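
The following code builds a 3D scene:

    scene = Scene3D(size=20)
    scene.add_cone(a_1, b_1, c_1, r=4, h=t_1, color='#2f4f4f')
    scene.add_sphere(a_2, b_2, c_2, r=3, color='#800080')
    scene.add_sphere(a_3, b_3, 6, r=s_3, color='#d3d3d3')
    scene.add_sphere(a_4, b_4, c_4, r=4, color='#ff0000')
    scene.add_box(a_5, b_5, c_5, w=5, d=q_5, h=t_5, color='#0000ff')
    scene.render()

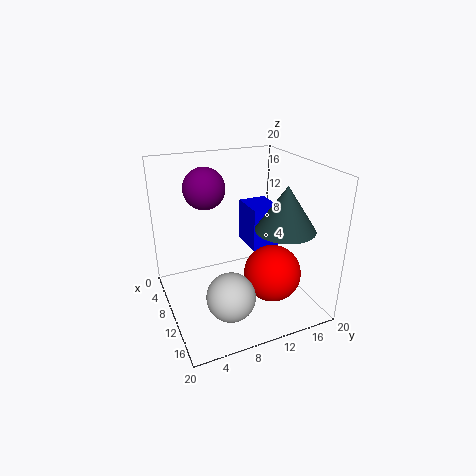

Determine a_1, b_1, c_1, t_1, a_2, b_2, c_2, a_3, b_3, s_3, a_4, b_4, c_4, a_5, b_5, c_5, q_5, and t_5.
a_1 = 14; b_1 = 15; c_1 = 12; t_1 = 6; a_2 = 5; b_2 = 7; c_2 = 16; a_3 = 17; b_3 = 6; s_3 = 3; a_4 = 13; b_4 = 14; c_4 = 5; a_5 = 6; b_5 = 12; c_5 = 8; q_5 = 4; t_5 = 6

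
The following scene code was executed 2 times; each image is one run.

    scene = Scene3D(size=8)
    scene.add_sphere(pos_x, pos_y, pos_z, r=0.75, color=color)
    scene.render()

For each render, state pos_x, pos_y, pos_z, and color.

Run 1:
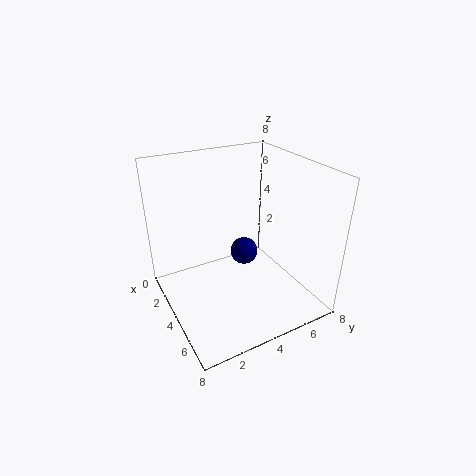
pos_x = 4.25
pos_y = 4.25
pos_z = 3.25
color = 'navy'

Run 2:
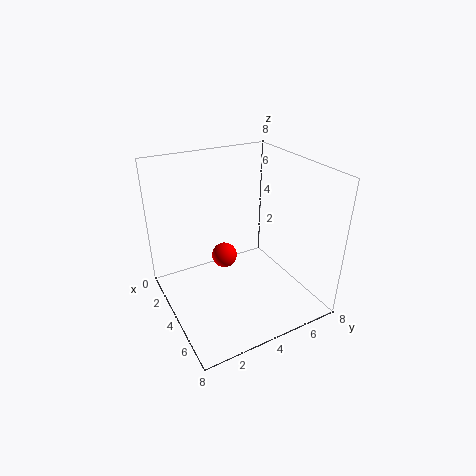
pos_x = 2.75
pos_y = 3.75
pos_z = 2.25
color = 'red'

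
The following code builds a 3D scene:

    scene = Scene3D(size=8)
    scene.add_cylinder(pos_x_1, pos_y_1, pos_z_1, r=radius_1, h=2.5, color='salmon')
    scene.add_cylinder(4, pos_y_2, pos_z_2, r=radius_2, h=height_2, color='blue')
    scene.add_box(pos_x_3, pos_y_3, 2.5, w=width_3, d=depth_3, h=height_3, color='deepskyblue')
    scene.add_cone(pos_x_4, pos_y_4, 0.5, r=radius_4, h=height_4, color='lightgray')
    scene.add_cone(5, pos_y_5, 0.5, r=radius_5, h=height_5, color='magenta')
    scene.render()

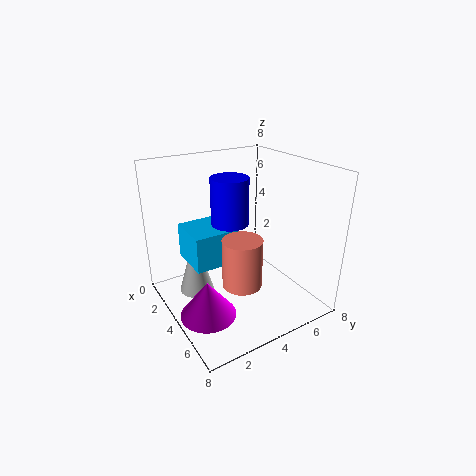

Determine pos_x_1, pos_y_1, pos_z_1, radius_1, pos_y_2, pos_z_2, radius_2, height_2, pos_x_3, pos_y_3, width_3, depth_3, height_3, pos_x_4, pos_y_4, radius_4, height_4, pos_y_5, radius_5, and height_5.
pos_x_1 = 6; pos_y_1 = 3; pos_z_1 = 2.5; radius_1 = 1; pos_y_2 = 3.5; pos_z_2 = 5; radius_2 = 1; height_2 = 2.5; pos_x_3 = 1.5; pos_y_3 = 1.5; width_3 = 2.5; depth_3 = 2.5; height_3 = 2; pos_x_4 = 2.5; pos_y_4 = 2; radius_4 = 1; height_4 = 3.5; pos_y_5 = 1.5; radius_5 = 1.5; height_5 = 2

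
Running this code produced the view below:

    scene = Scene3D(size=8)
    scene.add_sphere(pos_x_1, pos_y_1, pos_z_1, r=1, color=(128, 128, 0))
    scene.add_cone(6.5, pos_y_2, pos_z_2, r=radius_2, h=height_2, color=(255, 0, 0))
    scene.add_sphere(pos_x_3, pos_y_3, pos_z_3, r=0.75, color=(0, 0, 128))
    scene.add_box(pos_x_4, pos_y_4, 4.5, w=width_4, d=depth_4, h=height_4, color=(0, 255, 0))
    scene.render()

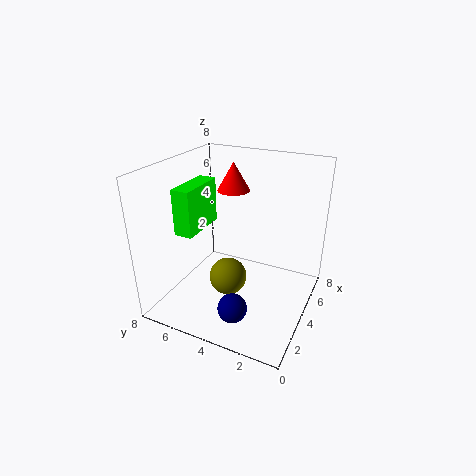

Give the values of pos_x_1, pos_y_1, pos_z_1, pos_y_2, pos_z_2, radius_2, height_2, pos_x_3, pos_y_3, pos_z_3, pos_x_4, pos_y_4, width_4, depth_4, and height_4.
pos_x_1 = 2.75, pos_y_1 = 4, pos_z_1 = 2.25, pos_y_2 = 5.5, pos_z_2 = 5.75, radius_2 = 1, height_2 = 1.75, pos_x_3 = 1.25, pos_y_3 = 3, pos_z_3 = 1.5, pos_x_4 = 2, pos_y_4 = 5.75, width_4 = 2.75, depth_4 = 1, height_4 = 2.5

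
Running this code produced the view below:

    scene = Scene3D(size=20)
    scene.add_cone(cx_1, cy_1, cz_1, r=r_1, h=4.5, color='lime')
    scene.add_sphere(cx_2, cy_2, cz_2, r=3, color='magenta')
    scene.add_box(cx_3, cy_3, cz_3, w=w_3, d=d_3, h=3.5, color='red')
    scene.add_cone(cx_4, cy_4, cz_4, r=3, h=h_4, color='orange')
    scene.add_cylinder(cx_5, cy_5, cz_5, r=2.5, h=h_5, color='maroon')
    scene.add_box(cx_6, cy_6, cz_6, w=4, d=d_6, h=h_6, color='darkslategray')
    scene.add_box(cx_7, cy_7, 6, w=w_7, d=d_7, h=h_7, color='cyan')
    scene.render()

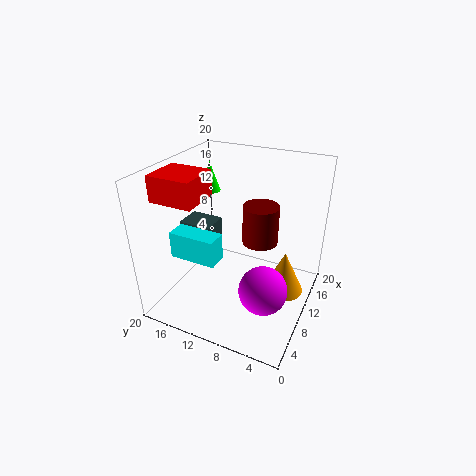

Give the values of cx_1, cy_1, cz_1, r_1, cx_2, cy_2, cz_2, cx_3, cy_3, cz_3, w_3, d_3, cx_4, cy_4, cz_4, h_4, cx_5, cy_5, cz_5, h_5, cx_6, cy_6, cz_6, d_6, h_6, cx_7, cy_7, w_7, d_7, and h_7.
cx_1 = 15
cy_1 = 17
cz_1 = 14
r_1 = 1.5
cx_2 = 4.5
cy_2 = 4
cz_2 = 7
cx_3 = 4
cy_3 = 13.5
cz_3 = 16
w_3 = 5.5
d_3 = 6
cx_4 = 13.5
cy_4 = 4
cz_4 = 0.5
h_4 = 6.5
cx_5 = 12
cy_5 = 7.5
cz_5 = 9
h_5 = 5.5
cx_6 = 10.5
cy_6 = 15
cz_6 = 7
d_6 = 5
h_6 = 3
cx_7 = 7
cy_7 = 12.5
w_7 = 3
d_7 = 7
h_7 = 4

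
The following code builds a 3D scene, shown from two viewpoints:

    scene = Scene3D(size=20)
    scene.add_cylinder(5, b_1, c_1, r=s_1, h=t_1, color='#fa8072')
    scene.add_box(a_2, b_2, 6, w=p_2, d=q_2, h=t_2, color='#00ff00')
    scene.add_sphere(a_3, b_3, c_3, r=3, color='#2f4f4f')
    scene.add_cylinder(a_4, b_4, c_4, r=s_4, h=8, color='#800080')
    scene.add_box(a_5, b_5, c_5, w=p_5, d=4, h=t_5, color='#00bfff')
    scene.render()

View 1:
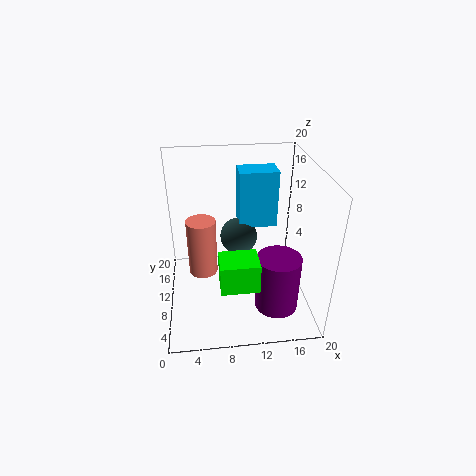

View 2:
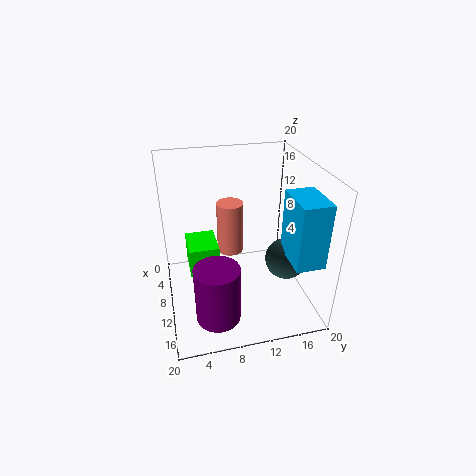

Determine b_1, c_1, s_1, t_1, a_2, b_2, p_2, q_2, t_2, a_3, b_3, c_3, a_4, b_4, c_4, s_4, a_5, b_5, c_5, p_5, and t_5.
b_1 = 10, c_1 = 5, s_1 = 2, t_1 = 8, a_2 = 7, b_2 = 3, p_2 = 5, q_2 = 4, t_2 = 4, a_3 = 11, b_3 = 17, c_3 = 6, a_4 = 15, b_4 = 6, c_4 = 1, s_4 = 3, a_5 = 11, b_5 = 16, c_5 = 8, p_5 = 6, t_5 = 9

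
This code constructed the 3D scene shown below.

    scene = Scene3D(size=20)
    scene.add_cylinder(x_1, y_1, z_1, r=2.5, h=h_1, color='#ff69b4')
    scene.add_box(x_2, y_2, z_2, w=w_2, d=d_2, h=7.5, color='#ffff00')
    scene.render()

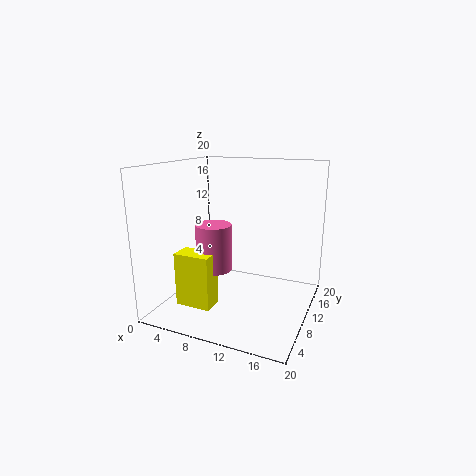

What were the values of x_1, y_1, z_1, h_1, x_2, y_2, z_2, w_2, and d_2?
x_1 = 7
y_1 = 8.5
z_1 = 5.5
h_1 = 6.5
x_2 = 3
y_2 = 4.5
z_2 = 1
w_2 = 5
d_2 = 3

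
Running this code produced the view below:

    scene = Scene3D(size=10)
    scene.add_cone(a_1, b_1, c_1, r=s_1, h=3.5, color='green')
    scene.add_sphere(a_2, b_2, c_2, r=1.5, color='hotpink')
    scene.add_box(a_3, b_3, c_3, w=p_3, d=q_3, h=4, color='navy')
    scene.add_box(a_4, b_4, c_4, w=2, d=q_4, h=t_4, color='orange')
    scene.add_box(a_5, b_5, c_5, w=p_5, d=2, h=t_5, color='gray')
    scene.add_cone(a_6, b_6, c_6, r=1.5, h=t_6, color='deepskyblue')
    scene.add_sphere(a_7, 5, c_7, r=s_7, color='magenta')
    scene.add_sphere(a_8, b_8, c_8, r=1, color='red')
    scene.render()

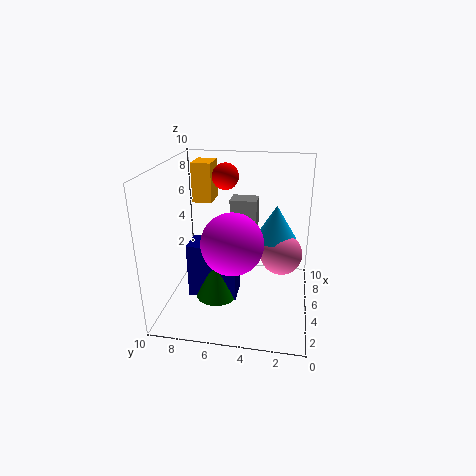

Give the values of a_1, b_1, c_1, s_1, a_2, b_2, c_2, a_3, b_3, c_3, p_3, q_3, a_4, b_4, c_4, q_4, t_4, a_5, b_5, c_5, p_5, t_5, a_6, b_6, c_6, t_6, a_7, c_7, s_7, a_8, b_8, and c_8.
a_1 = 4.5
b_1 = 6.5
c_1 = 0.5
s_1 = 1.5
a_2 = 6
b_2 = 2
c_2 = 3.5
a_3 = 4
b_3 = 5
c_3 = 0.5
p_3 = 2
q_3 = 3.5
a_4 = 7.5
b_4 = 7.5
c_4 = 6.5
q_4 = 1.5
t_4 = 3
a_5 = 7
b_5 = 4
c_5 = 4
p_5 = 1.5
t_5 = 3
a_6 = 6.5
b_6 = 2.5
c_6 = 4.5
t_6 = 2.5
a_7 = 3
c_7 = 5.5
s_7 = 2
a_8 = 8
b_8 = 6.5
c_8 = 8.5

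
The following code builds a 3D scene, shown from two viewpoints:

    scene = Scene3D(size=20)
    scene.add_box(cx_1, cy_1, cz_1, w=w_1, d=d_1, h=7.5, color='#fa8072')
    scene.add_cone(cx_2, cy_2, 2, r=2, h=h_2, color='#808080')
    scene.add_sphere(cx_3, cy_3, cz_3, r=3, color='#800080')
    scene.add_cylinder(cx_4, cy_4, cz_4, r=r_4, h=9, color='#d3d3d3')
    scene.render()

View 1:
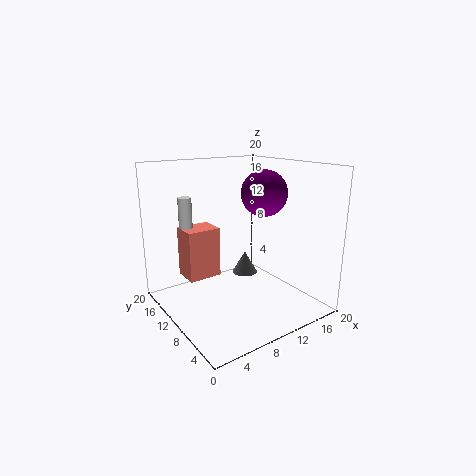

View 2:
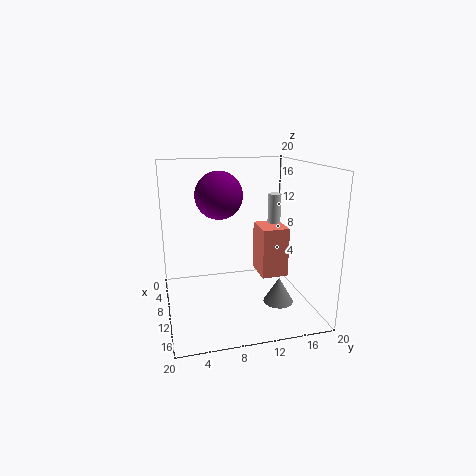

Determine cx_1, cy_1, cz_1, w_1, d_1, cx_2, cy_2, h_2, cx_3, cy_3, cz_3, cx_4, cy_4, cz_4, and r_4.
cx_1 = 4.5; cy_1 = 14; cz_1 = 3; w_1 = 5; d_1 = 4; cx_2 = 14.5; cy_2 = 14.5; h_2 = 3.5; cx_3 = 12; cy_3 = 7; cz_3 = 16.5; cx_4 = 5.5; cy_4 = 17; cz_4 = 6; r_4 = 1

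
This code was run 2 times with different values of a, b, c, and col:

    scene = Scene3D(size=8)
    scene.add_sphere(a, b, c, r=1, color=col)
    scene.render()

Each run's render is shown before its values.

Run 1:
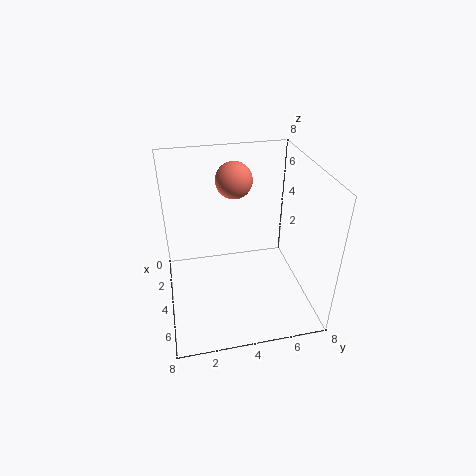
a = 3; b = 4; c = 7; col = 'salmon'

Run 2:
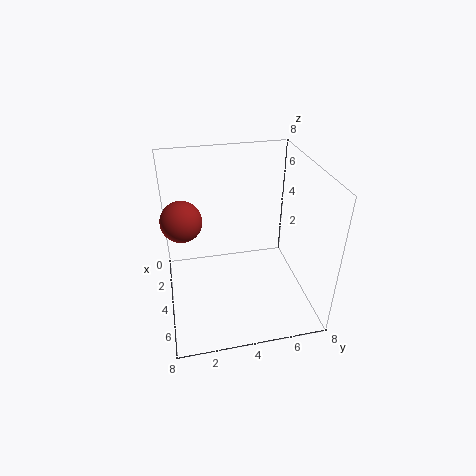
a = 5; b = 1; c = 6; col = 'brown'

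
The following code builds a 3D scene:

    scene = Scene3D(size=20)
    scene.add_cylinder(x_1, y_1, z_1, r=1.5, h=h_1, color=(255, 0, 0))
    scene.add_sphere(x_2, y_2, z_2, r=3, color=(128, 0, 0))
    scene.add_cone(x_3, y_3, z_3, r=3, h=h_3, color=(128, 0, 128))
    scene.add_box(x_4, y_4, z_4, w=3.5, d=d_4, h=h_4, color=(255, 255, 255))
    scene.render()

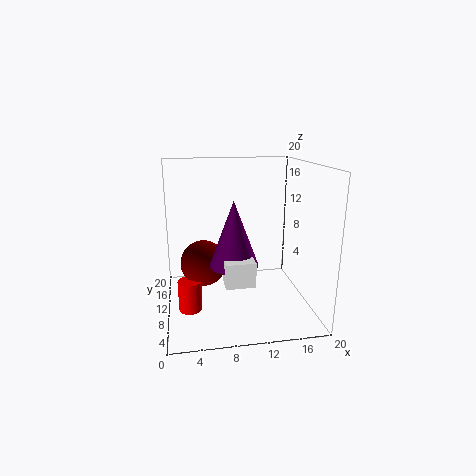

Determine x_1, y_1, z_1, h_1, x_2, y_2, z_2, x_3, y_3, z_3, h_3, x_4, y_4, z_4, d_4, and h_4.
x_1 = 3
y_1 = 6
z_1 = 2
h_1 = 4
x_2 = 5
y_2 = 8
z_2 = 7.5
x_3 = 8.5
y_3 = 4.5
z_3 = 8.5
h_3 = 8
x_4 = 7
y_4 = 1
z_4 = 7
d_4 = 2.5
h_4 = 3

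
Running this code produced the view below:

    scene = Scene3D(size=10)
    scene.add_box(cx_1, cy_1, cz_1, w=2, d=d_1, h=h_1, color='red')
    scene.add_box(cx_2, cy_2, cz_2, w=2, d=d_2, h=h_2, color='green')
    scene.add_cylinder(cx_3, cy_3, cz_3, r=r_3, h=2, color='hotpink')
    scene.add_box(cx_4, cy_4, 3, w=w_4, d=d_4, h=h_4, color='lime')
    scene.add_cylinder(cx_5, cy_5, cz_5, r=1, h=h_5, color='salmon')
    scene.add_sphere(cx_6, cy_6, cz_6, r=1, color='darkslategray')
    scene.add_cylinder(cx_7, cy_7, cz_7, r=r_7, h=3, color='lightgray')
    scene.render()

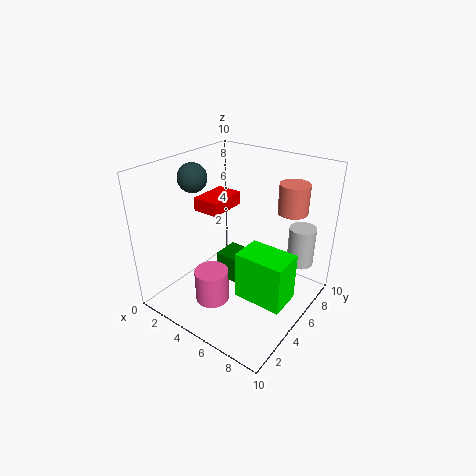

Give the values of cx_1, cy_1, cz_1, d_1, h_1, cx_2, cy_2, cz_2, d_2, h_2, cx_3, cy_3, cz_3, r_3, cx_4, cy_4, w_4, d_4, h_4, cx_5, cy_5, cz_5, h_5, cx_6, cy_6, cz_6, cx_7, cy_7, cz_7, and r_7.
cx_1 = 1; cy_1 = 5; cz_1 = 6; d_1 = 3; h_1 = 1; cx_2 = 3; cy_2 = 5; cz_2 = 1; d_2 = 2; h_2 = 2; cx_3 = 6; cy_3 = 1; cz_3 = 3; r_3 = 1; cx_4 = 7; cy_4 = 2; w_4 = 3; d_4 = 2; h_4 = 3; cx_5 = 8; cy_5 = 7; cz_5 = 7; h_5 = 2; cx_6 = 2; cy_6 = 4; cz_6 = 9; cx_7 = 8; cy_7 = 9; cz_7 = 2; r_7 = 1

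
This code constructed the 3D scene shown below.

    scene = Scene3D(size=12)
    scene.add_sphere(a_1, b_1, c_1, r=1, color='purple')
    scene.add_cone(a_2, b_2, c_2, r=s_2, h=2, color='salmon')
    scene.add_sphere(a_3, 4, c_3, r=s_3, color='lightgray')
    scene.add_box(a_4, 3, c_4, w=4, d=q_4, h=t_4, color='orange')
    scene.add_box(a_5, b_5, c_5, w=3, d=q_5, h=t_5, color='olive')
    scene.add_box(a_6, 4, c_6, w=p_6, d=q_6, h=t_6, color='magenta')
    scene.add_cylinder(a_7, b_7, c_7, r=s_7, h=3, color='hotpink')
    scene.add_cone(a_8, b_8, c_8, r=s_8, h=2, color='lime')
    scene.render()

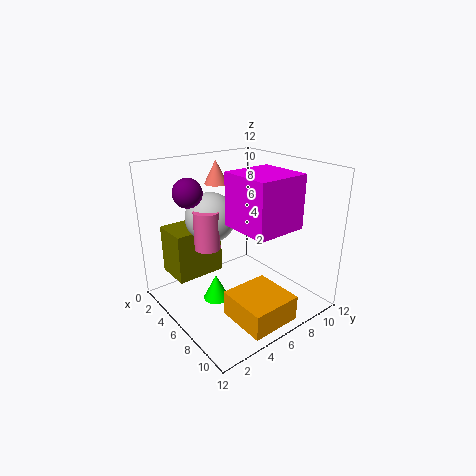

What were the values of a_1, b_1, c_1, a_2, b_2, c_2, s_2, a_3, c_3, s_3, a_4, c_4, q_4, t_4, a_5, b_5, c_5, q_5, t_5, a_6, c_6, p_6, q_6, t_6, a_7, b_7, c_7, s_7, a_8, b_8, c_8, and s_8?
a_1 = 7
b_1 = 1
c_1 = 11
a_2 = 3
b_2 = 6
c_2 = 10
s_2 = 1
a_3 = 5
c_3 = 8
s_3 = 2
a_4 = 8
c_4 = 1
q_4 = 4
t_4 = 2
a_5 = 2
b_5 = 1
c_5 = 3
q_5 = 4
t_5 = 4
a_6 = 7
c_6 = 8
p_6 = 4
q_6 = 4
t_6 = 4
a_7 = 6
b_7 = 3
c_7 = 6
s_7 = 1
a_8 = 7
b_8 = 3
c_8 = 2
s_8 = 1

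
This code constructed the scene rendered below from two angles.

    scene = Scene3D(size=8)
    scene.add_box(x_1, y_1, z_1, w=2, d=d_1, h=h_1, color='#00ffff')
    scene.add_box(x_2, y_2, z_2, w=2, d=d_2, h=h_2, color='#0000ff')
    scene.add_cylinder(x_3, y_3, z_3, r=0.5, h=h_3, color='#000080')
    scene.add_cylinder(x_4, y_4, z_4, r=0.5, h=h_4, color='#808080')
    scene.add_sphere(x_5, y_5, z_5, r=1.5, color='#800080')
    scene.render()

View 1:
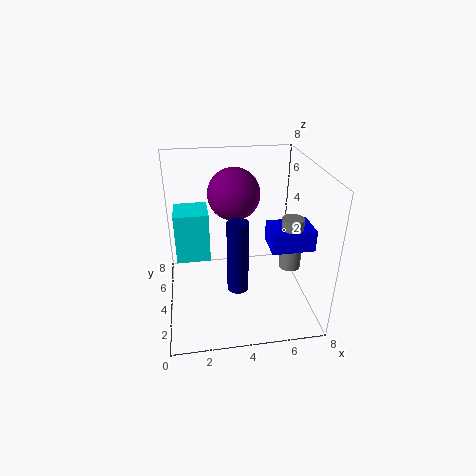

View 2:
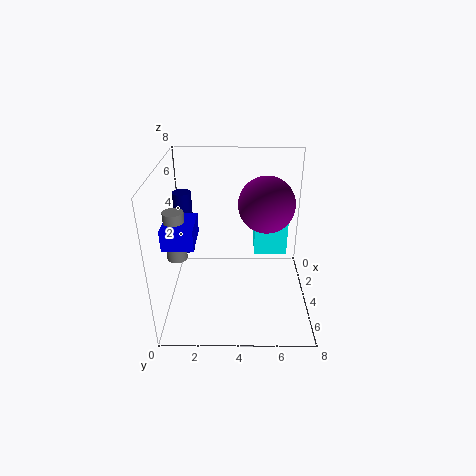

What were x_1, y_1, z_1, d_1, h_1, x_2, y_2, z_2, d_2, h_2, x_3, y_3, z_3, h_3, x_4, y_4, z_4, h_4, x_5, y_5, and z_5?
x_1 = 0.5; y_1 = 5; z_1 = 2; d_1 = 2; h_1 = 3; x_2 = 5; y_2 = 0.5; z_2 = 5; d_2 = 1.5; h_2 = 1; x_3 = 3.5; y_3 = 1; z_3 = 3; h_3 = 3.5; x_4 = 6; y_4 = 1; z_4 = 4; h_4 = 2.5; x_5 = 4; y_5 = 5.5; z_5 = 6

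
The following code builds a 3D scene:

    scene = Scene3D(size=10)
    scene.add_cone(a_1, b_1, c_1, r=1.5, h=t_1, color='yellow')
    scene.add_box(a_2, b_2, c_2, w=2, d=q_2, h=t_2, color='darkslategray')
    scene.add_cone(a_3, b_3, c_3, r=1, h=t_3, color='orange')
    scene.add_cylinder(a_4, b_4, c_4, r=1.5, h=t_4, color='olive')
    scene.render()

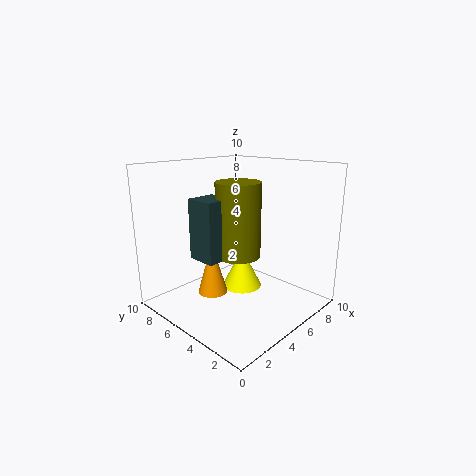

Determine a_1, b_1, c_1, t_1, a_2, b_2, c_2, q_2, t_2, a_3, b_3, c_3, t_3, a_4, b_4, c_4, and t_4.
a_1 = 6.5; b_1 = 6; c_1 = 0.5; t_1 = 3; a_2 = 2; b_2 = 4.5; c_2 = 4; q_2 = 2; t_2 = 4; a_3 = 3; b_3 = 5.5; c_3 = 1.5; t_3 = 3.5; a_4 = 4.5; b_4 = 4.5; c_4 = 4; t_4 = 5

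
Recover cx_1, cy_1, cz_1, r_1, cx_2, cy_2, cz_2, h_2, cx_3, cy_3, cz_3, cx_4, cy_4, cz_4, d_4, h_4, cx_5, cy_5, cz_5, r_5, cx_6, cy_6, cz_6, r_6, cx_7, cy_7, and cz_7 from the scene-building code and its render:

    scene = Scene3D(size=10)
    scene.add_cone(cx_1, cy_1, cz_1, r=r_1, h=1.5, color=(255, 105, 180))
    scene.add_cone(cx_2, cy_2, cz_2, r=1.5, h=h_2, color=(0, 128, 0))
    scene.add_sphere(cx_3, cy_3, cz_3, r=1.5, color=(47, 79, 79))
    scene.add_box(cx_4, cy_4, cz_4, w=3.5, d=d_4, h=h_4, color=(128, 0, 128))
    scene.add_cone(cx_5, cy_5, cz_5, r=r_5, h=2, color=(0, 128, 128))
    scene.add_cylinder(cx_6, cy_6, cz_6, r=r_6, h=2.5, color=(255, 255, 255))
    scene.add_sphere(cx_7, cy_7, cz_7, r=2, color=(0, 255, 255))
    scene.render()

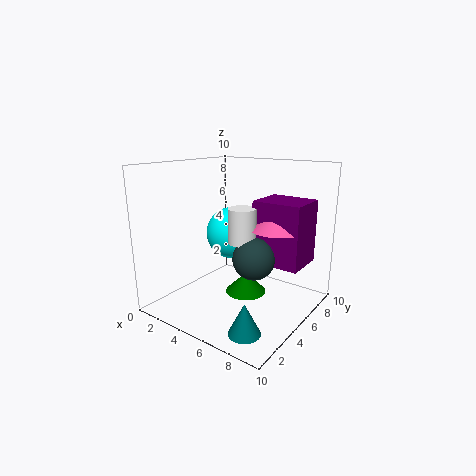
cx_1 = 7, cy_1 = 7, cz_1 = 5.5, r_1 = 2, cx_2 = 5, cy_2 = 6, cz_2 = 0.5, h_2 = 1.5, cx_3 = 6, cy_3 = 5.5, cz_3 = 3.5, cx_4 = 5.5, cy_4 = 6, cz_4 = 3, d_4 = 3, h_4 = 4.5, cx_5 = 8, cy_5 = 1.5, cz_5 = 0.5, r_5 = 1, cx_6 = 5, cy_6 = 5.5, cz_6 = 4.5, r_6 = 1, cx_7 = 3, cy_7 = 7, cz_7 = 4.5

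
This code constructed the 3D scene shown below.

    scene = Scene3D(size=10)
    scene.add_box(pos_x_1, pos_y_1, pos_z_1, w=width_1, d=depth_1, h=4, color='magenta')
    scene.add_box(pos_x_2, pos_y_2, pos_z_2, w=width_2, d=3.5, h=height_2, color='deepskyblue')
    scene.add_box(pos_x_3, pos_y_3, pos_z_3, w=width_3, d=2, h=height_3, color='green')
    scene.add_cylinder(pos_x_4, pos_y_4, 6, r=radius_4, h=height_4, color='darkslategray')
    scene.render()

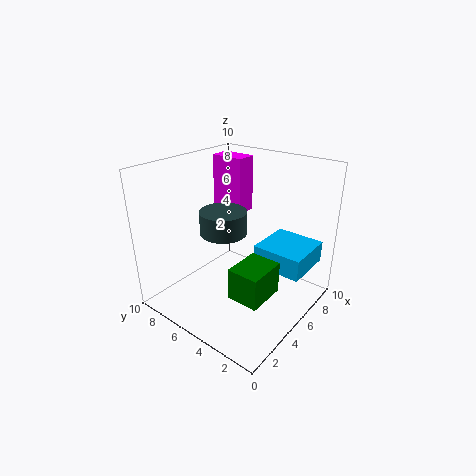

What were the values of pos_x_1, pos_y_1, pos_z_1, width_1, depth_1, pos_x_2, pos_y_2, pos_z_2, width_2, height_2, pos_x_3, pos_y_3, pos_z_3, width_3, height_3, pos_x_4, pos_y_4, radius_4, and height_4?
pos_x_1 = 6.5
pos_y_1 = 6
pos_z_1 = 6
width_1 = 1.5
depth_1 = 2.5
pos_x_2 = 5.5
pos_y_2 = 0.5
pos_z_2 = 3
width_2 = 3.5
height_2 = 1.5
pos_x_3 = 1.5
pos_y_3 = 1
pos_z_3 = 3
width_3 = 2.5
height_3 = 2
pos_x_4 = 3.5
pos_y_4 = 5
radius_4 = 1.5
height_4 = 1.5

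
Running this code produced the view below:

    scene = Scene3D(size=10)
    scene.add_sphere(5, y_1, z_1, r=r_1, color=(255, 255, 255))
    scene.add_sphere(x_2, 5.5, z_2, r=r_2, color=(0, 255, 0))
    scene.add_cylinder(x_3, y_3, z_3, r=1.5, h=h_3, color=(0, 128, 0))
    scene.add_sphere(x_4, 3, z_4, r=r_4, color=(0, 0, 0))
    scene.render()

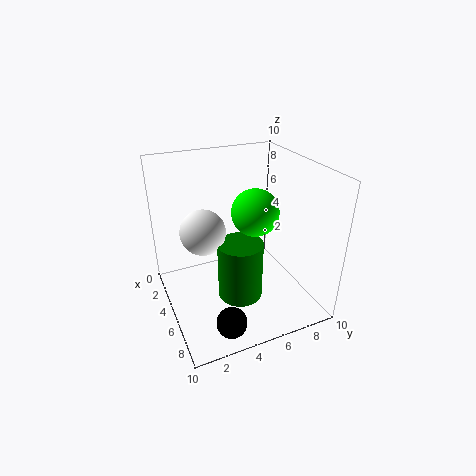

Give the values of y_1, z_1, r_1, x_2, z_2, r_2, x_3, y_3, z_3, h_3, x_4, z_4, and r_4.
y_1 = 2.5
z_1 = 6
r_1 = 1.5
x_2 = 6.5
z_2 = 7.5
r_2 = 1.5
x_3 = 6.5
y_3 = 4.5
z_3 = 1.5
h_3 = 4
x_4 = 8.5
z_4 = 1
r_4 = 1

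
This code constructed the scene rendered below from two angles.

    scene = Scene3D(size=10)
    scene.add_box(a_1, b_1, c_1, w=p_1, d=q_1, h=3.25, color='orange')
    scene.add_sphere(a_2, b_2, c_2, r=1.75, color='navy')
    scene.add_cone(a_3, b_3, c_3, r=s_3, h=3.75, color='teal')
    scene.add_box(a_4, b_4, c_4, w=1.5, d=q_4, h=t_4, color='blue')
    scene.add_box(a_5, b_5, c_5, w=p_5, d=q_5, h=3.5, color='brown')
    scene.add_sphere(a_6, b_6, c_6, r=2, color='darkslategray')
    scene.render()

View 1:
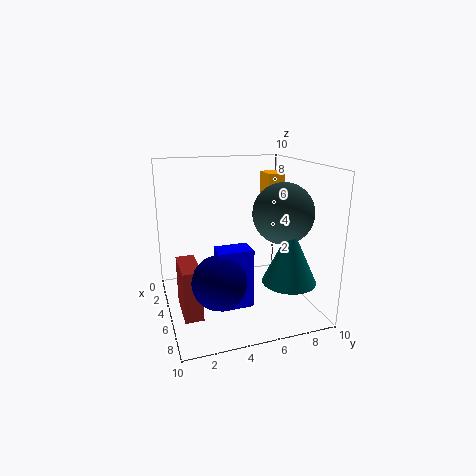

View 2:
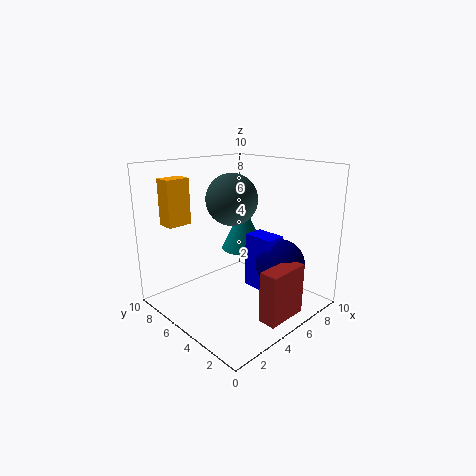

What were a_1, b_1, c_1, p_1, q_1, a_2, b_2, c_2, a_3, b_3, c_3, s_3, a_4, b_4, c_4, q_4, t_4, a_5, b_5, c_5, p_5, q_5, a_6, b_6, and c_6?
a_1 = 1.5; b_1 = 8; c_1 = 5.75; p_1 = 1.75; q_1 = 1.25; a_2 = 7.25; b_2 = 3; c_2 = 3; a_3 = 8; b_3 = 7.5; c_3 = 2.75; s_3 = 1.75; a_4 = 6; b_4 = 3; c_4 = 1; q_4 = 2.25; t_4 = 4; a_5 = 4; b_5 = 0.75; c_5 = 0.25; p_5 = 3; q_5 = 1.25; a_6 = 6.75; b_6 = 7.5; c_6 = 7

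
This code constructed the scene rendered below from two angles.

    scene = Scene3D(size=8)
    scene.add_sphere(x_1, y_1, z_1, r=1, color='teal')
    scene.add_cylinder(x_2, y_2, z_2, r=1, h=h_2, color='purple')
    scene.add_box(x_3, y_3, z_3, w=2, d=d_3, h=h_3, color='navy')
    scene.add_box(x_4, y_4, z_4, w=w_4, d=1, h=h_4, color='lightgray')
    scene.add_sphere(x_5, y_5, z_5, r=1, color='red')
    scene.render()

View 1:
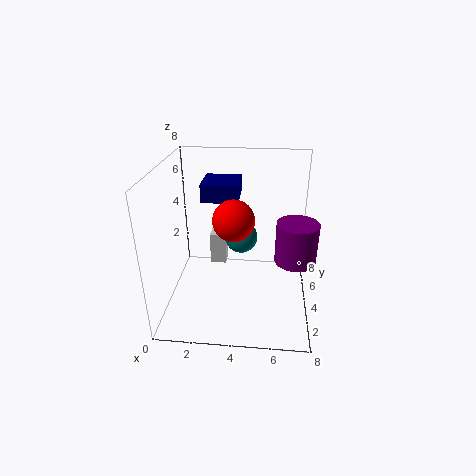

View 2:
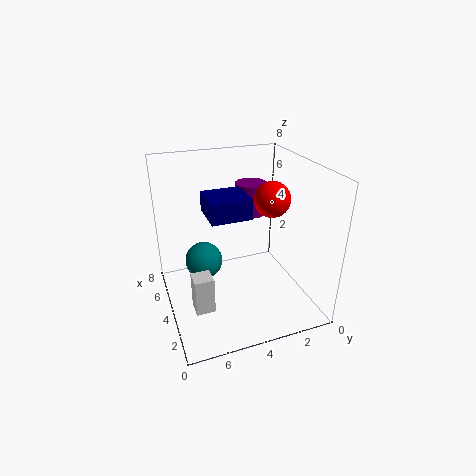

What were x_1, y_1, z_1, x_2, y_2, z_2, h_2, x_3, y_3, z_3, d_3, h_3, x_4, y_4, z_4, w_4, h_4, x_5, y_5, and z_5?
x_1 = 4, y_1 = 6, z_1 = 3, x_2 = 7, y_2 = 2, z_2 = 4, h_2 = 2, x_3 = 2, y_3 = 4, z_3 = 6, d_3 = 2, h_3 = 1, x_4 = 2, y_4 = 6, z_4 = 1, w_4 = 1, h_4 = 2, x_5 = 4, y_5 = 2, z_5 = 6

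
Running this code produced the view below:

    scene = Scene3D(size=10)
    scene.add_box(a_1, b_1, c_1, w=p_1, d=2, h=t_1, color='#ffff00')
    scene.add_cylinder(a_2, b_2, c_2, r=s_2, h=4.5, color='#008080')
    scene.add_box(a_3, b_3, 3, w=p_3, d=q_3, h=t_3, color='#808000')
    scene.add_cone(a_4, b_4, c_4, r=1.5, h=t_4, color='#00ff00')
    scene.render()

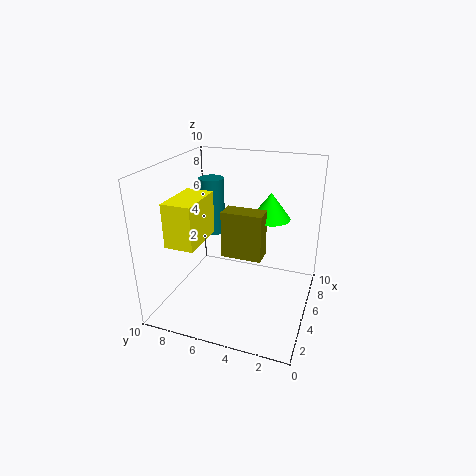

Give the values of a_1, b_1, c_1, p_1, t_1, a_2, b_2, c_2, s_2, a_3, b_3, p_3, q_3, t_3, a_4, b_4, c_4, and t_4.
a_1 = 2, b_1 = 7, c_1 = 5, p_1 = 3.5, t_1 = 3, a_2 = 8.5, b_2 = 8.5, c_2 = 3.5, s_2 = 1, a_3 = 5.5, b_3 = 3.5, p_3 = 1.5, q_3 = 3, t_3 = 3.5, a_4 = 8, b_4 = 3.5, c_4 = 5.5, t_4 = 2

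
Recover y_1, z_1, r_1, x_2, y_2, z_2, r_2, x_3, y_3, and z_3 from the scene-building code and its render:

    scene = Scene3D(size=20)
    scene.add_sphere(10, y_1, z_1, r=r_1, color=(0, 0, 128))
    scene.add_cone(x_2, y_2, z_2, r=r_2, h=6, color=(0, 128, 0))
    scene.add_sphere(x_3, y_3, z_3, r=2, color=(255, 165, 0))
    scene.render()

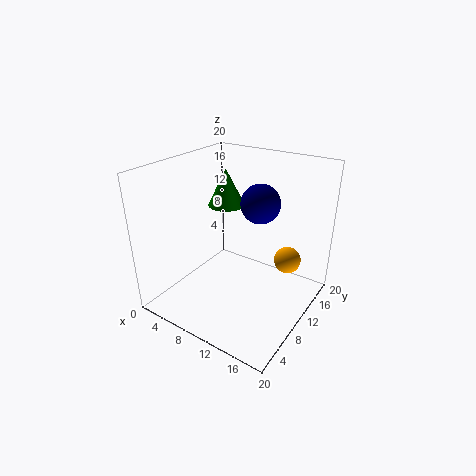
y_1 = 16; z_1 = 13; r_1 = 3; x_2 = 3; y_2 = 17; z_2 = 11; r_2 = 3; x_3 = 15; y_3 = 16; z_3 = 5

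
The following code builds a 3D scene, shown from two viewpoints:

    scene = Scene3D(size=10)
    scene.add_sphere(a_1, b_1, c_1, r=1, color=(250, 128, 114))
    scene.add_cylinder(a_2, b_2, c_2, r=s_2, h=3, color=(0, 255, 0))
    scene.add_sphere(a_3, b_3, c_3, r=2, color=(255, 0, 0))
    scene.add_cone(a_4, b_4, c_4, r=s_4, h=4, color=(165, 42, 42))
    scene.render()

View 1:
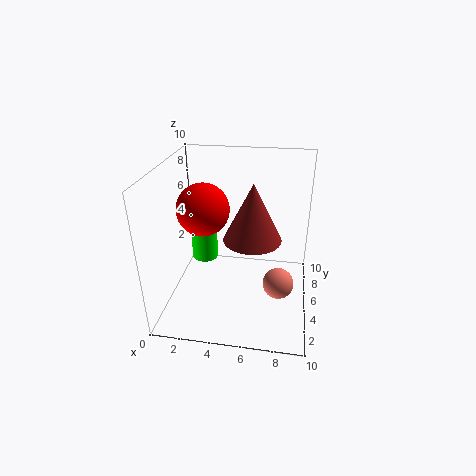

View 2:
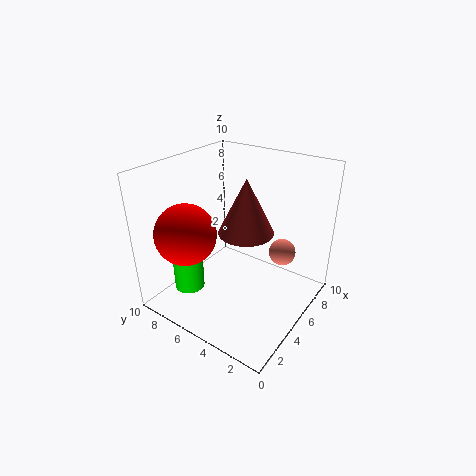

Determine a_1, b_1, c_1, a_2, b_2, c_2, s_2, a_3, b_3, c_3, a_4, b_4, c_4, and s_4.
a_1 = 8; b_1 = 3; c_1 = 3; a_2 = 2; b_2 = 7; c_2 = 2; s_2 = 1; a_3 = 2; b_3 = 7; c_3 = 6; a_4 = 6; b_4 = 5; c_4 = 5; s_4 = 2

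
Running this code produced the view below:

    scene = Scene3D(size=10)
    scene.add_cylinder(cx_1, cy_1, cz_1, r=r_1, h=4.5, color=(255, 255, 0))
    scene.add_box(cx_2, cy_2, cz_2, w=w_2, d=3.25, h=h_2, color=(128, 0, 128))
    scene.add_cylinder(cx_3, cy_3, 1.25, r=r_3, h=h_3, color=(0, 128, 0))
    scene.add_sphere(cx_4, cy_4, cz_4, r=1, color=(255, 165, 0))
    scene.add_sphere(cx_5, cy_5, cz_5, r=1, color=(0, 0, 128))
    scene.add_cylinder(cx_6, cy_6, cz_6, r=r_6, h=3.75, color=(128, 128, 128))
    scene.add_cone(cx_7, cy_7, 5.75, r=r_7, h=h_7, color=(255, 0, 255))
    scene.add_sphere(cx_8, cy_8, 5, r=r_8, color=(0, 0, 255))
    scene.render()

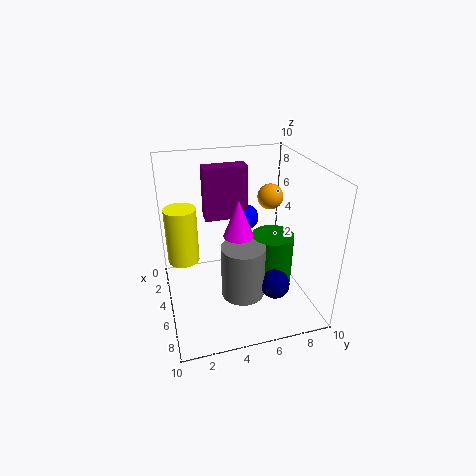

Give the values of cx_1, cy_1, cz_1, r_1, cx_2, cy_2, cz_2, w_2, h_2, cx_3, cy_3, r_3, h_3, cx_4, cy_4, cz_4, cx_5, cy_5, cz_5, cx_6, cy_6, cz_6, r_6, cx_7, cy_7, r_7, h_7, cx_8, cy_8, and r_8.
cx_1 = 1.25, cy_1 = 1.5, cz_1 = 1.5, r_1 = 1.25, cx_2 = 1.25, cy_2 = 3.25, cz_2 = 5.25, w_2 = 1.25, h_2 = 4, cx_3 = 5.25, cy_3 = 7.5, r_3 = 1.5, h_3 = 3.75, cx_4 = 2, cy_4 = 8.5, cz_4 = 6.5, cx_5 = 7.25, cy_5 = 7, cz_5 = 2.25, cx_6 = 6.25, cy_6 = 5, cz_6 = 1.25, r_6 = 1.5, cx_7 = 6, cy_7 = 4.75, r_7 = 1, h_7 = 2.5, cx_8 = 2, cy_8 = 6.5, r_8 = 1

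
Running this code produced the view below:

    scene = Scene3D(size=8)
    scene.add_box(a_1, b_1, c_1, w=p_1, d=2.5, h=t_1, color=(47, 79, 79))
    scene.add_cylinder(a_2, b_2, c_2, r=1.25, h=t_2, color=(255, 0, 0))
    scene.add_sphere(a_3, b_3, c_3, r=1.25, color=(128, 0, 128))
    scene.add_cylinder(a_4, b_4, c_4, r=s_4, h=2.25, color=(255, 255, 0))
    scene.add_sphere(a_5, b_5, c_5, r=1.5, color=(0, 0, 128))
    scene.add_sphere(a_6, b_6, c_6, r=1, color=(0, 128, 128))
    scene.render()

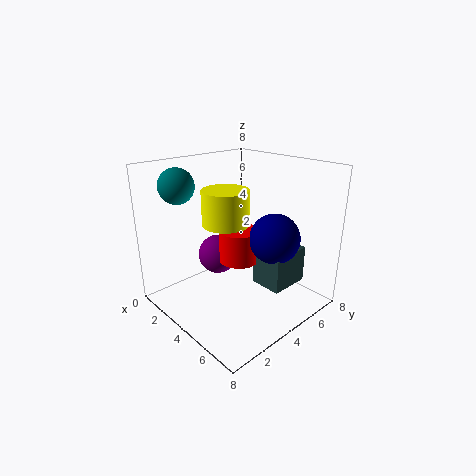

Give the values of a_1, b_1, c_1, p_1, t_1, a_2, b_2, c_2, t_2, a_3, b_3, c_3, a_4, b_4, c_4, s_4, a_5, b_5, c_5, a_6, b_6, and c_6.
a_1 = 3.75; b_1 = 5.5; c_1 = 0.5; p_1 = 2; t_1 = 2.25; a_2 = 2.75; b_2 = 5.25; c_2 = 1.75; t_2 = 2; a_3 = 1.25; b_3 = 4.75; c_3 = 1.75; a_4 = 1.5; b_4 = 5.25; c_4 = 3.75; s_4 = 1.5; a_5 = 4.75; b_5 = 6.25; c_5 = 3.5; a_6 = 1.25; b_6 = 2; c_6 = 6.75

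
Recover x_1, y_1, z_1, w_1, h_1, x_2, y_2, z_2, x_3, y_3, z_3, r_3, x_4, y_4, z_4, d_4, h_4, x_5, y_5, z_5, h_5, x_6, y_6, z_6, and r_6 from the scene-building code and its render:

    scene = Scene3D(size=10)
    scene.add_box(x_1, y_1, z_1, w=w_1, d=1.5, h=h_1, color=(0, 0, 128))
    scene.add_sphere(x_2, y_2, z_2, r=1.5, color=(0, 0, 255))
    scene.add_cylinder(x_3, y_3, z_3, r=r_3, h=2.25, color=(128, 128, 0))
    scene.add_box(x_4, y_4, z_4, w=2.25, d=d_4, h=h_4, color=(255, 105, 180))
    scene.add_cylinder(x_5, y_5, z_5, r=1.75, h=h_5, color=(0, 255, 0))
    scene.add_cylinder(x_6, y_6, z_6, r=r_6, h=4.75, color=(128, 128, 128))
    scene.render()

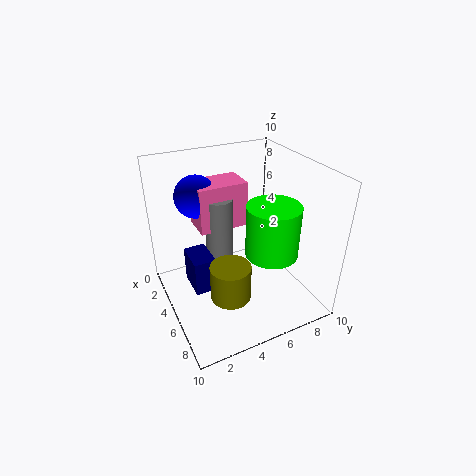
x_1 = 3.5; y_1 = 1.5; z_1 = 1.75; w_1 = 2.25; h_1 = 2.5; x_2 = 2.5; y_2 = 3; z_2 = 7.5; x_3 = 8; y_3 = 3; z_3 = 3; r_3 = 1.25; x_4 = 1.75; y_4 = 2.75; z_4 = 5.25; d_4 = 3.5; h_4 = 3.25; x_5 = 7; y_5 = 6.5; z_5 = 4.5; h_5 = 3.5; x_6 = 3.5; y_6 = 4.25; z_6 = 2.75; r_6 = 1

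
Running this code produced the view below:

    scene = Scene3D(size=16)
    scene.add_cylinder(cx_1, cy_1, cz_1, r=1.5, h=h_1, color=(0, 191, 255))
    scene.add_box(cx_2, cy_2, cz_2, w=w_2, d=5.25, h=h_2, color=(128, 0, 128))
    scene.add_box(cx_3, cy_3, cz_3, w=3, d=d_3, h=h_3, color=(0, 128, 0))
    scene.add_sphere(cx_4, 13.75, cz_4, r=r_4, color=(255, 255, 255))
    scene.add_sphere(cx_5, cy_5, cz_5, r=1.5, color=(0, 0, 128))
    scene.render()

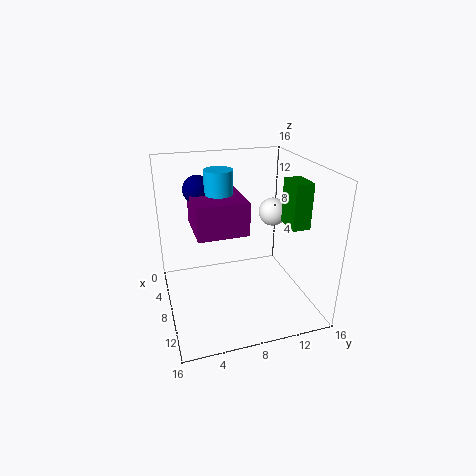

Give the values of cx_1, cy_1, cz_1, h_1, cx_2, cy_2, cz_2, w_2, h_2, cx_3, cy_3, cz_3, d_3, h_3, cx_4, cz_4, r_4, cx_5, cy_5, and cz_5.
cx_1 = 7.75, cy_1 = 6, cz_1 = 11.25, h_1 = 4.5, cx_2 = 5.75, cy_2 = 3, cz_2 = 9.75, w_2 = 5.5, h_2 = 3.5, cx_3 = 8.25, cy_3 = 13, cz_3 = 9.5, d_3 = 2, h_3 = 5, cx_4 = 4.25, cz_4 = 9, r_4 = 1.75, cx_5 = 6.5, cy_5 = 4, cz_5 = 13.5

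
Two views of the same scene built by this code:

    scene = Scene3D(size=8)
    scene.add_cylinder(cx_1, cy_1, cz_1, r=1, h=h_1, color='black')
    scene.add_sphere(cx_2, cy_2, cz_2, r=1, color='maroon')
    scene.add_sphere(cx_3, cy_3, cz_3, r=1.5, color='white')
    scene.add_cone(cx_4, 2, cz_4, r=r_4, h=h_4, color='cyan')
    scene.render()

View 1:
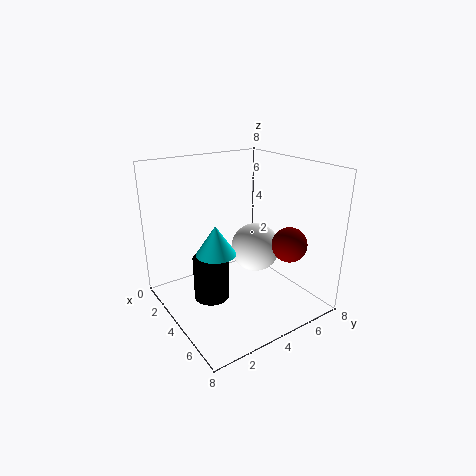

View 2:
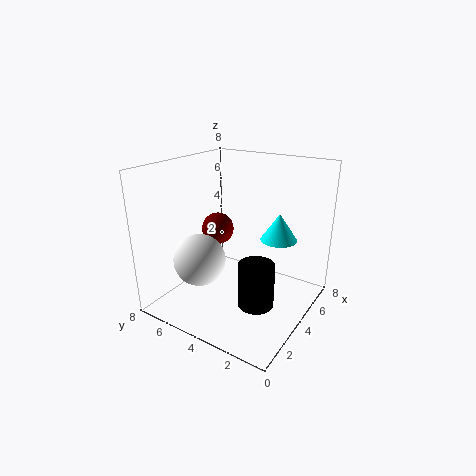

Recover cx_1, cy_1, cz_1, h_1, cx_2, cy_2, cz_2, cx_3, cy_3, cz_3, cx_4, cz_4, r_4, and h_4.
cx_1 = 3.5, cy_1 = 2.5, cz_1 = 0.5, h_1 = 2.5, cx_2 = 5.5, cy_2 = 6.5, cz_2 = 3.5, cx_3 = 3, cy_3 = 6, cz_3 = 2.5, cx_4 = 5, cz_4 = 4, r_4 = 1, h_4 = 1.5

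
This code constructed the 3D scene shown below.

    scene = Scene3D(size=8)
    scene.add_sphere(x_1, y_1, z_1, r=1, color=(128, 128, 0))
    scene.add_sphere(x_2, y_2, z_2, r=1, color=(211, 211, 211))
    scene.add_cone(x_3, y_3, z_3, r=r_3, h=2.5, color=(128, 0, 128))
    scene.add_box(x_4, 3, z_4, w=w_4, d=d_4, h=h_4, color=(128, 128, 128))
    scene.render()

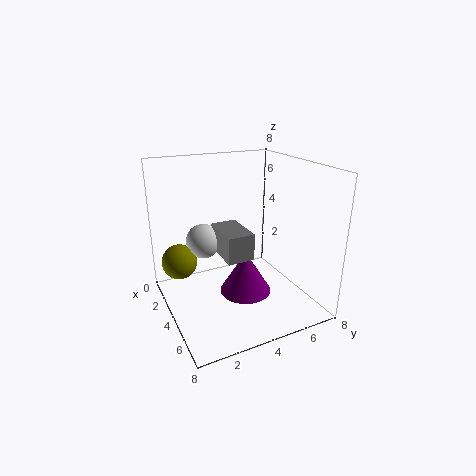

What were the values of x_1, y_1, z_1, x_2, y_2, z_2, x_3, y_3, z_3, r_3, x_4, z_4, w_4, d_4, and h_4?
x_1 = 2.5; y_1 = 1; z_1 = 2.5; x_2 = 2.5; y_2 = 2.5; z_2 = 3.5; x_3 = 4; y_3 = 4.5; z_3 = 0.5; r_3 = 1.5; x_4 = 2.5; z_4 = 3; w_4 = 2.5; d_4 = 1.5; h_4 = 1.5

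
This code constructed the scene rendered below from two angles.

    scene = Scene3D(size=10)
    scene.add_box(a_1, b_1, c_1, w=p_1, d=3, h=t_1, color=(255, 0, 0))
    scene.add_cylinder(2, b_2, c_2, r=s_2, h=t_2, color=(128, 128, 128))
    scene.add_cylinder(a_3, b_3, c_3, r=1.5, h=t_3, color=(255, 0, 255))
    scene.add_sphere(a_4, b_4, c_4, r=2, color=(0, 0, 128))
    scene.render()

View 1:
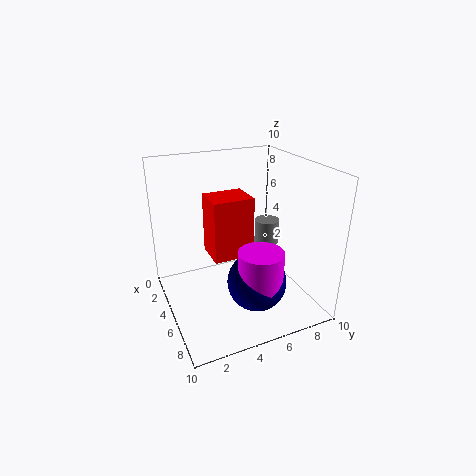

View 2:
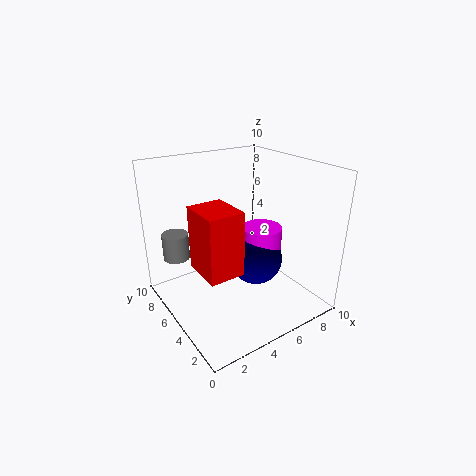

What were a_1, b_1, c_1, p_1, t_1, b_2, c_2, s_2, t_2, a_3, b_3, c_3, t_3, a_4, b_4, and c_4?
a_1 = 2, b_1 = 3.5, c_1 = 3, p_1 = 2.5, t_1 = 4.5, b_2 = 9, c_2 = 2.5, s_2 = 1, t_2 = 2, a_3 = 7.5, b_3 = 5.5, c_3 = 2.5, t_3 = 2.5, a_4 = 7, b_4 = 5.5, c_4 = 2.5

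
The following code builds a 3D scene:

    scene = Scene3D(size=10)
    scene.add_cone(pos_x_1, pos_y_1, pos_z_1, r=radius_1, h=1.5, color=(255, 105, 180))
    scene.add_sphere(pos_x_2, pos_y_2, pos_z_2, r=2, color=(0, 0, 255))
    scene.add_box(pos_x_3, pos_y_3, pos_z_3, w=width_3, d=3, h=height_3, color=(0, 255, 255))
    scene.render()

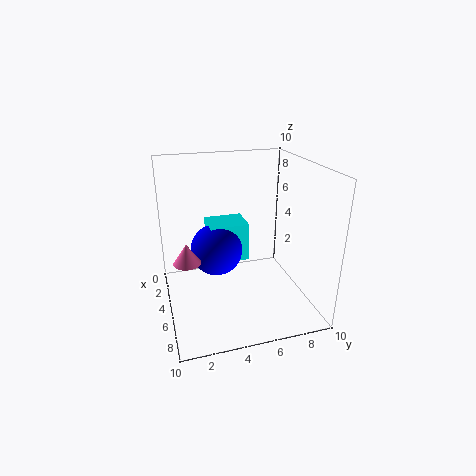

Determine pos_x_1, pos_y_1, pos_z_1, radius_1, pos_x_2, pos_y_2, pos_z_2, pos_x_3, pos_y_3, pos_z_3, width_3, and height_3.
pos_x_1 = 4
pos_y_1 = 1.5
pos_z_1 = 3
radius_1 = 1
pos_x_2 = 2.5
pos_y_2 = 4
pos_z_2 = 3
pos_x_3 = 0.5
pos_y_3 = 3.5
pos_z_3 = 2
width_3 = 2.5
height_3 = 3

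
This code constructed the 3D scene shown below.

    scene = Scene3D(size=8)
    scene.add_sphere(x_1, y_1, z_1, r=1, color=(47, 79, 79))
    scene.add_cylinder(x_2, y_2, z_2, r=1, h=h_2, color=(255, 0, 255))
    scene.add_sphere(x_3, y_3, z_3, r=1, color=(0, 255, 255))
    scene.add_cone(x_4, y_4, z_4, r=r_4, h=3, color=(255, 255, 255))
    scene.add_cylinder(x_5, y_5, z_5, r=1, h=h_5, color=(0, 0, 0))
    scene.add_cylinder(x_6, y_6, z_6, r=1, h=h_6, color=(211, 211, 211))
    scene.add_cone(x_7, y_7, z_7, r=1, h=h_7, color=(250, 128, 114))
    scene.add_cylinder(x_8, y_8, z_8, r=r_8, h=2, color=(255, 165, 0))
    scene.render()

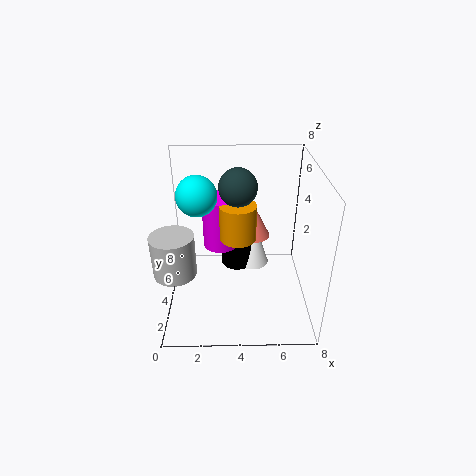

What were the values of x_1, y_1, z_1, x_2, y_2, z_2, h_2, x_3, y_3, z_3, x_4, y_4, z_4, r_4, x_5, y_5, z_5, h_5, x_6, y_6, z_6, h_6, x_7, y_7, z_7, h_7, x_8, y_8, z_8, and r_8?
x_1 = 4, y_1 = 4, z_1 = 7, x_2 = 3, y_2 = 5, z_2 = 3, h_2 = 3, x_3 = 2, y_3 = 3, z_3 = 7, x_4 = 5, y_4 = 6, z_4 = 1, r_4 = 1, x_5 = 4, y_5 = 6, z_5 = 1, h_5 = 2, x_6 = 1, y_6 = 1, z_6 = 4, h_6 = 2, x_7 = 5, y_7 = 6, z_7 = 3, h_7 = 2, x_8 = 4, y_8 = 4, z_8 = 4, r_8 = 1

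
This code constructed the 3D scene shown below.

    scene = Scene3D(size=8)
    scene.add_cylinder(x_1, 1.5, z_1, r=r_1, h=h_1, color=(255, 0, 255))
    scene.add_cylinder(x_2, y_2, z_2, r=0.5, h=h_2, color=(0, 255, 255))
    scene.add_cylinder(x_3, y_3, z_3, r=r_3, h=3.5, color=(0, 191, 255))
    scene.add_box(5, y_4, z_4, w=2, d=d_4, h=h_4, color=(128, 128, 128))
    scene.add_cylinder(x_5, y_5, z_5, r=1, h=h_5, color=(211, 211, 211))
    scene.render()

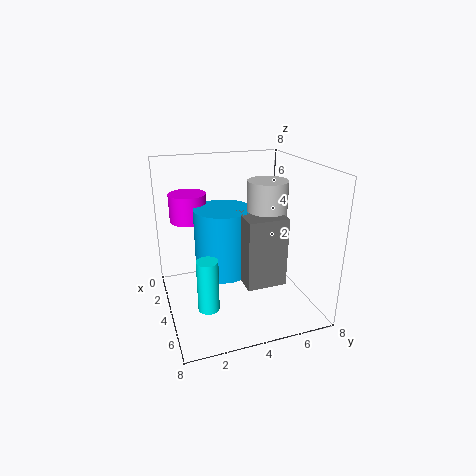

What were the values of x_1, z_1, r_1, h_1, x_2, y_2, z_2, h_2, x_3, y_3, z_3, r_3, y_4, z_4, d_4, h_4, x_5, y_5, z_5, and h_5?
x_1 = 3, z_1 = 5, r_1 = 1, h_1 = 1.5, x_2 = 7, y_2 = 1.5, z_2 = 2, h_2 = 2.5, x_3 = 4.5, y_3 = 3, z_3 = 2.5, r_3 = 1.5, y_4 = 3.5, z_4 = 2.5, d_4 = 2, h_4 = 3.5, x_5 = 5.5, y_5 = 5, z_5 = 5.5, h_5 = 2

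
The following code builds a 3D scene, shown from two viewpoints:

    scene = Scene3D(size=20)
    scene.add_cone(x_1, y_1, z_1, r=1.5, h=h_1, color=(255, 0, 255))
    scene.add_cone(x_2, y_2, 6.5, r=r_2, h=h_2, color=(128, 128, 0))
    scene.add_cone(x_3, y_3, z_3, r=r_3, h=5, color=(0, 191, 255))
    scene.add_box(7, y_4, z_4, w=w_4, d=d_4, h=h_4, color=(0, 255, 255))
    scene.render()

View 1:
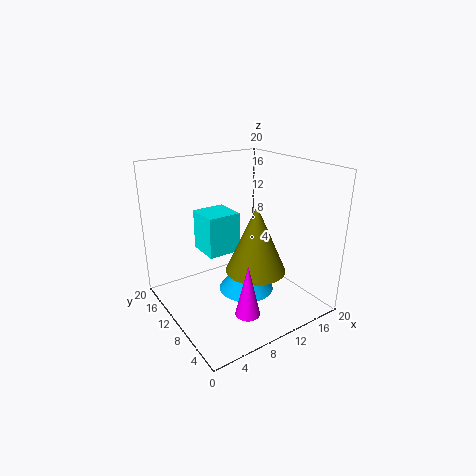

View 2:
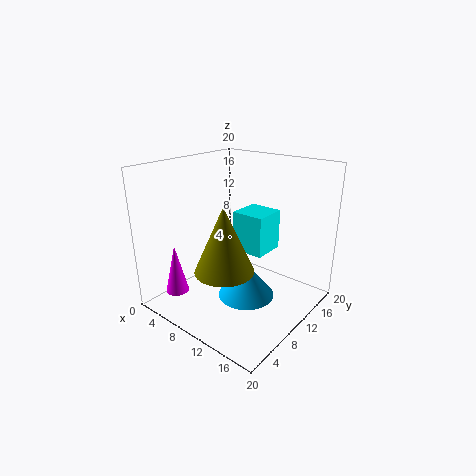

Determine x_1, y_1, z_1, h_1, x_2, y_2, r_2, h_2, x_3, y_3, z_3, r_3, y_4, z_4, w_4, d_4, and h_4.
x_1 = 6
y_1 = 2
z_1 = 4
h_1 = 6.5
x_2 = 10.5
y_2 = 6.5
r_2 = 4
h_2 = 9
x_3 = 11.5
y_3 = 10
z_3 = 1.5
r_3 = 4
y_4 = 12.5
z_4 = 6.5
w_4 = 5
d_4 = 5
h_4 = 6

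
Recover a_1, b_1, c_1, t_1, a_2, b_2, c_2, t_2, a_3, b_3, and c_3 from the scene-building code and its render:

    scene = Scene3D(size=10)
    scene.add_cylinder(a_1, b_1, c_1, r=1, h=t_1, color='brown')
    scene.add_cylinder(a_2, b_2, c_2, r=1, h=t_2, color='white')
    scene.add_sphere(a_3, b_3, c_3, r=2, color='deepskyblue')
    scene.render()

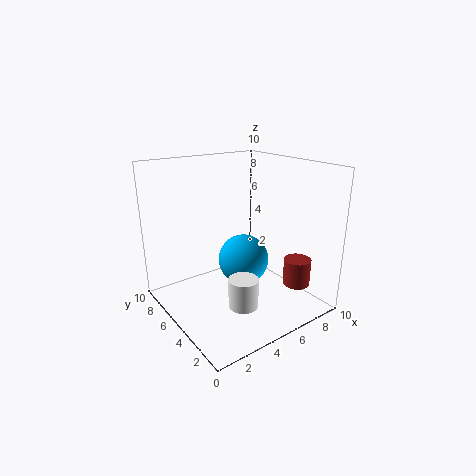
a_1 = 9; b_1 = 3; c_1 = 1; t_1 = 2; a_2 = 4; b_2 = 3; c_2 = 1; t_2 = 2; a_3 = 7; b_3 = 7; c_3 = 2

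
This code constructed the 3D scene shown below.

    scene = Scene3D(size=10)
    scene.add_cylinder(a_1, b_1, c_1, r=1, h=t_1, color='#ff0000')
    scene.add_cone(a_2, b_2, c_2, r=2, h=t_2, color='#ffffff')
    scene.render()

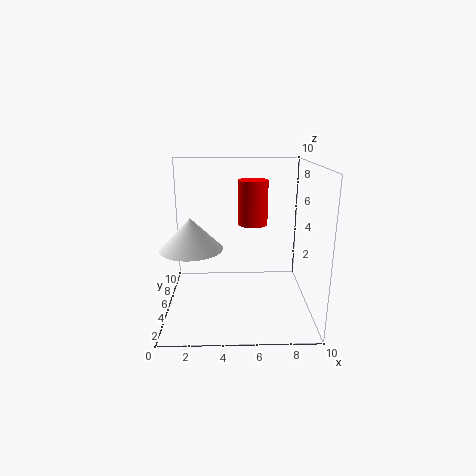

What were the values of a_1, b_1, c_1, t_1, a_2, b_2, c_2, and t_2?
a_1 = 6
b_1 = 5
c_1 = 6
t_1 = 3
a_2 = 2
b_2 = 3
c_2 = 5
t_2 = 2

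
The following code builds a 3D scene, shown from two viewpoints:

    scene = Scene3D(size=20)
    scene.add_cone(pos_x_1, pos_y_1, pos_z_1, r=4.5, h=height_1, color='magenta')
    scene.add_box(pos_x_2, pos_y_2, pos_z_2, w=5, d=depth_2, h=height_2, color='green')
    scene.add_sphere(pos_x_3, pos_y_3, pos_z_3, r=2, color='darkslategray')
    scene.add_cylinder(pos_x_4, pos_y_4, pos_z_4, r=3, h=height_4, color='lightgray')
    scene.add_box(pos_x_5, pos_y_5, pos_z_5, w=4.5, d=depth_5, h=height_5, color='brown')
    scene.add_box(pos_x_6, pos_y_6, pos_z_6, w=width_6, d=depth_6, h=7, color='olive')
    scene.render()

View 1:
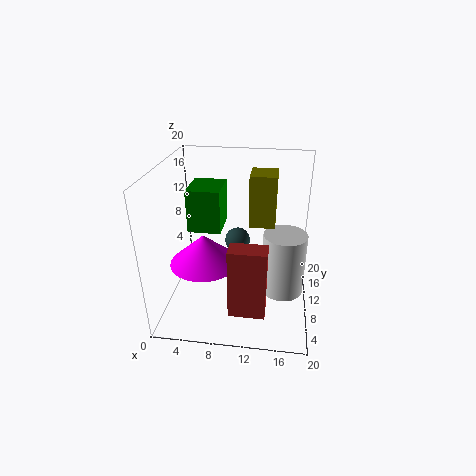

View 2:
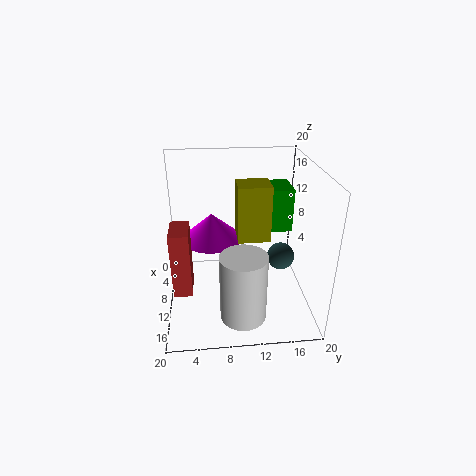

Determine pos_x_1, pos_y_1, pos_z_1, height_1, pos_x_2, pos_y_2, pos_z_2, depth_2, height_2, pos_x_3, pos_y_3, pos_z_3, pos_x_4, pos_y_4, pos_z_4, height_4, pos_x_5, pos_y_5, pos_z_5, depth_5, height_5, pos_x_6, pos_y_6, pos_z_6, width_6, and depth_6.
pos_x_1 = 6, pos_y_1 = 6.5, pos_z_1 = 8, height_1 = 4, pos_x_2 = 2, pos_y_2 = 12.5, pos_z_2 = 9, depth_2 = 6, height_2 = 6.5, pos_x_3 = 9, pos_y_3 = 16.5, pos_z_3 = 6, pos_x_4 = 16.5, pos_y_4 = 10, pos_z_4 = 2, height_4 = 9, pos_x_5 = 10, pos_y_5 = 1, pos_z_5 = 4, depth_5 = 2.5, height_5 = 9, pos_x_6 = 11.5, pos_y_6 = 9.5, pos_z_6 = 12, width_6 = 3.5, depth_6 = 4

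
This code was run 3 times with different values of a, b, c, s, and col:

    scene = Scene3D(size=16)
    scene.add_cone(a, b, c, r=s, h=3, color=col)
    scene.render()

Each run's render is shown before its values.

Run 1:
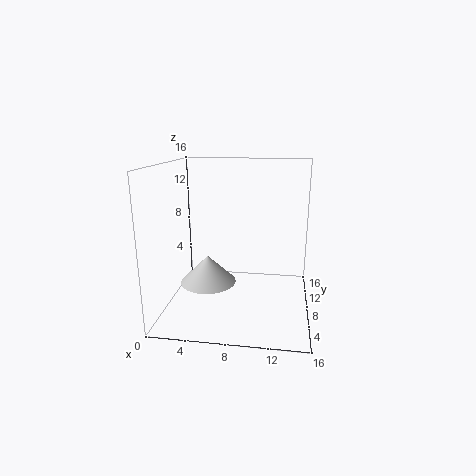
a = 5, b = 6, c = 3.5, s = 3, col = 'lightgray'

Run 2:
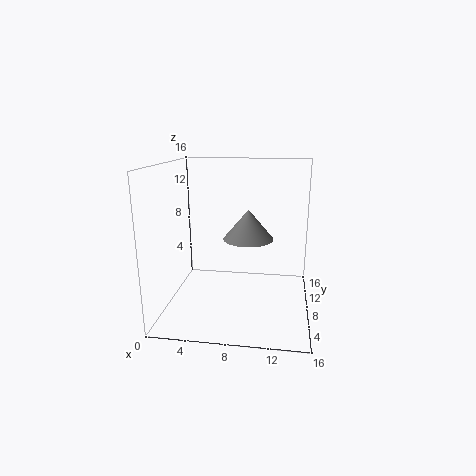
a = 9.5, b = 5, c = 9, s = 2.5, col = 'gray'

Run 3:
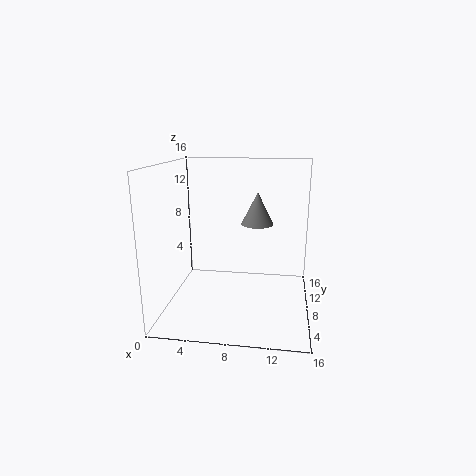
a = 10.5, b = 3.5, c = 11, s = 1.5, col = 'gray'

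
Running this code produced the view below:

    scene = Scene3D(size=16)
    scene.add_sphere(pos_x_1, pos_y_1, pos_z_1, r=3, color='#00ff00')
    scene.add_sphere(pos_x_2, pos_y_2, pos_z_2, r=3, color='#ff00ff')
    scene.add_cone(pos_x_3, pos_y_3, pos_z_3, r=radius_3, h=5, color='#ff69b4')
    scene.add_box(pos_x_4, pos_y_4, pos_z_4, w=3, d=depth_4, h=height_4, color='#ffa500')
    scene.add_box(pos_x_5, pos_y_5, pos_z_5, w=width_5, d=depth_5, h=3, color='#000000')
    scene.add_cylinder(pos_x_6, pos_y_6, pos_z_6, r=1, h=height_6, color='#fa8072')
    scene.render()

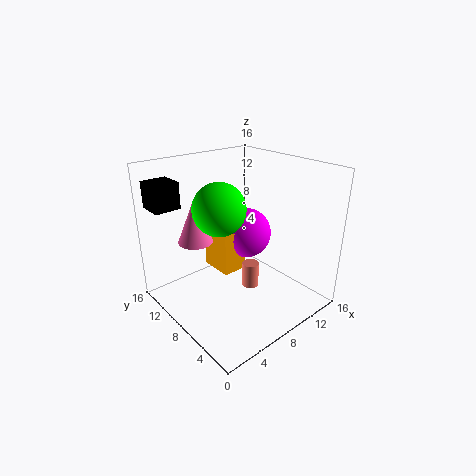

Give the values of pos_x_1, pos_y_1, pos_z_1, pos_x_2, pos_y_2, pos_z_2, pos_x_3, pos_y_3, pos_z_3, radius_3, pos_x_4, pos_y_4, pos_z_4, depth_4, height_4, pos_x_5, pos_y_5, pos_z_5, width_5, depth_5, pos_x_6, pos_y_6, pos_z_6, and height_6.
pos_x_1 = 7; pos_y_1 = 10; pos_z_1 = 11; pos_x_2 = 11; pos_y_2 = 10; pos_z_2 = 7; pos_x_3 = 5; pos_y_3 = 12; pos_z_3 = 7; radius_3 = 2; pos_x_4 = 7; pos_y_4 = 9; pos_z_4 = 3; depth_4 = 4; height_4 = 5; pos_x_5 = 1; pos_y_5 = 13; pos_z_5 = 11; width_5 = 3; depth_5 = 3; pos_x_6 = 10; pos_y_6 = 8; pos_z_6 = 1; height_6 = 3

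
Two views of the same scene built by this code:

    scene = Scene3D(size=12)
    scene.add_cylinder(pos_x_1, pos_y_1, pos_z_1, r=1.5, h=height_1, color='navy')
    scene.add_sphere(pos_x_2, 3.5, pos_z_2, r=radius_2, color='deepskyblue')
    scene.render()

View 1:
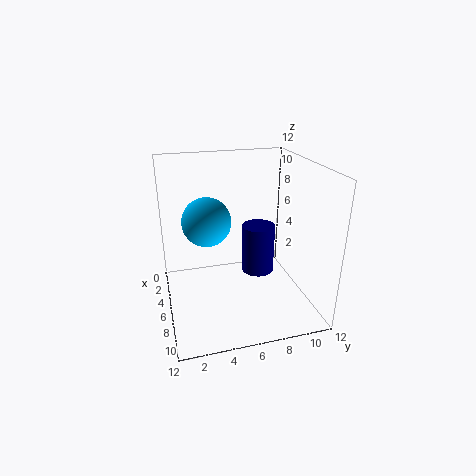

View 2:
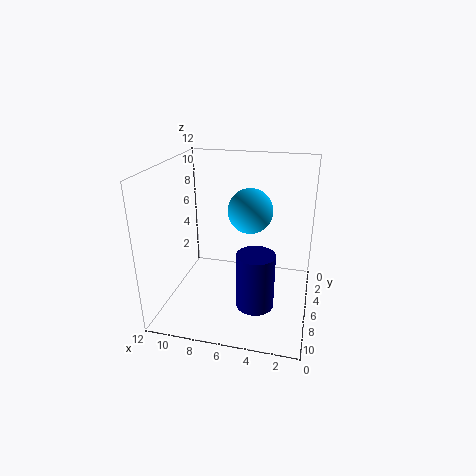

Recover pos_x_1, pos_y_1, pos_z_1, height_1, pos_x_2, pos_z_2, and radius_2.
pos_x_1 = 4, pos_y_1 = 8.5, pos_z_1 = 1.5, height_1 = 4.5, pos_x_2 = 5.5, pos_z_2 = 7.5, radius_2 = 2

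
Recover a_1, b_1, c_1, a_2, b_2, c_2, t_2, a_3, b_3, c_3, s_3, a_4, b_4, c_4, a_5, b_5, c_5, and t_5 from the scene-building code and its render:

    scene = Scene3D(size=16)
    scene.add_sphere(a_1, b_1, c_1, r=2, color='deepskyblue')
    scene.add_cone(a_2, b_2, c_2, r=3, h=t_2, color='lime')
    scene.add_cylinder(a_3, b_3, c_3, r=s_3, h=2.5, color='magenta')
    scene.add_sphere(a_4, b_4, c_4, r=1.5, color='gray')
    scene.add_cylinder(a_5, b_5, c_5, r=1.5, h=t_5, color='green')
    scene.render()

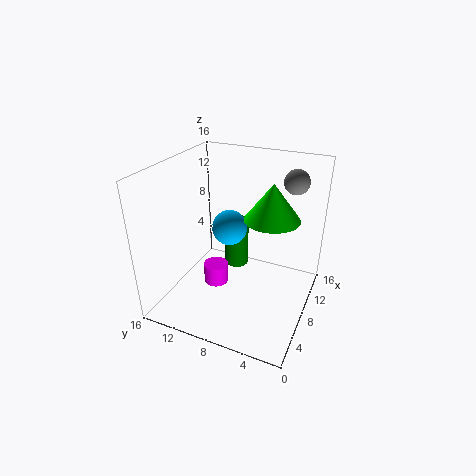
a_1 = 9
b_1 = 9.5
c_1 = 8.5
a_2 = 9
b_2 = 4.5
c_2 = 10.5
t_2 = 4
a_3 = 9
b_3 = 11.5
c_3 = 0.5
s_3 = 1.5
a_4 = 14.5
b_4 = 3.5
c_4 = 13
a_5 = 12
b_5 = 10
c_5 = 2
t_5 = 6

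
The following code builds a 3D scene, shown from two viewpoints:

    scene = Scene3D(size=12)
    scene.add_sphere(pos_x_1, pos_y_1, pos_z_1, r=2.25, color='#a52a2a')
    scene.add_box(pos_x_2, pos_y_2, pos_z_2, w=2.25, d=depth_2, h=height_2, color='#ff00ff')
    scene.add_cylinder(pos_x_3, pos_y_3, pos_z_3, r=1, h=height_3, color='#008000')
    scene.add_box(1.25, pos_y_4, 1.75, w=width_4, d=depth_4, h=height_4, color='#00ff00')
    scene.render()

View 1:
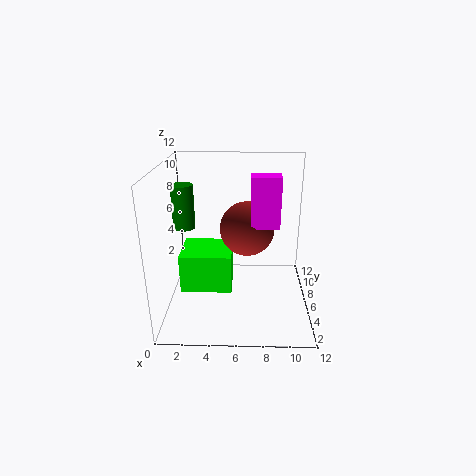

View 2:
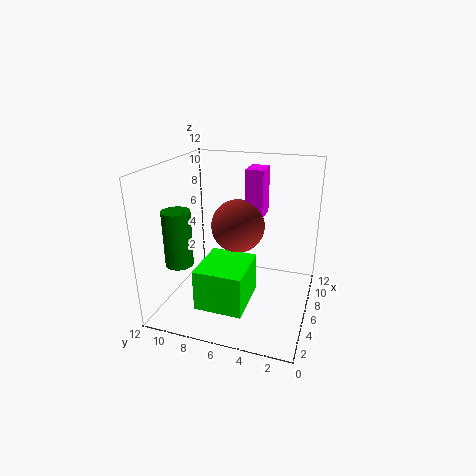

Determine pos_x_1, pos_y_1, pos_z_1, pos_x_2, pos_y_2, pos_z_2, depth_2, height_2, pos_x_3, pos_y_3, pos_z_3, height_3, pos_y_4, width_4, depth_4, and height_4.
pos_x_1 = 6.75; pos_y_1 = 6.25; pos_z_1 = 6.75; pos_x_2 = 7; pos_y_2 = 4.25; pos_z_2 = 7.5; depth_2 = 1.5; height_2 = 4; pos_x_3 = 1; pos_y_3 = 8.75; pos_z_3 = 5.75; height_3 = 4; pos_y_4 = 4.25; width_4 = 4.25; depth_4 = 3.75; height_4 = 3.25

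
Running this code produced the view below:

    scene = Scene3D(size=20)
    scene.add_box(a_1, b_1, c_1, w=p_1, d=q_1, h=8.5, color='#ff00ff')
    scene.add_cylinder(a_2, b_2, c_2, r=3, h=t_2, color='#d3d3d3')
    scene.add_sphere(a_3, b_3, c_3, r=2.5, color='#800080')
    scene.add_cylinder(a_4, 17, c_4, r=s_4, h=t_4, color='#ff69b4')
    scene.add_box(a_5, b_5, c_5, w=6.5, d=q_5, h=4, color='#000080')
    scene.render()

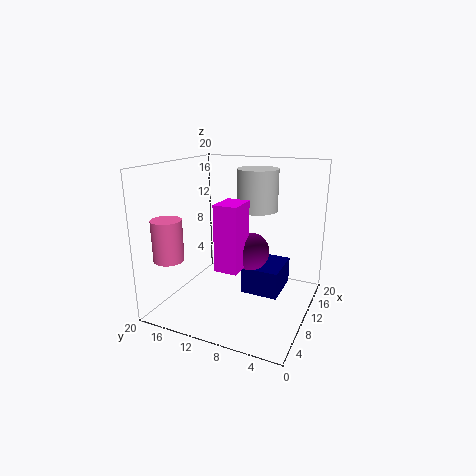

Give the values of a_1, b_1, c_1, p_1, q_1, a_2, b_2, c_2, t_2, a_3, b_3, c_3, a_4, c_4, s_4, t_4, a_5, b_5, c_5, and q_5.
a_1 = 4
b_1 = 7.5
c_1 = 7.5
p_1 = 4
q_1 = 3
a_2 = 14.5
b_2 = 9
c_2 = 13
t_2 = 6
a_3 = 8.5
b_3 = 7.5
c_3 = 9
a_4 = 3.5
c_4 = 8
s_4 = 2
t_4 = 5.5
a_5 = 11
b_5 = 4.5
c_5 = 1
q_5 = 5.5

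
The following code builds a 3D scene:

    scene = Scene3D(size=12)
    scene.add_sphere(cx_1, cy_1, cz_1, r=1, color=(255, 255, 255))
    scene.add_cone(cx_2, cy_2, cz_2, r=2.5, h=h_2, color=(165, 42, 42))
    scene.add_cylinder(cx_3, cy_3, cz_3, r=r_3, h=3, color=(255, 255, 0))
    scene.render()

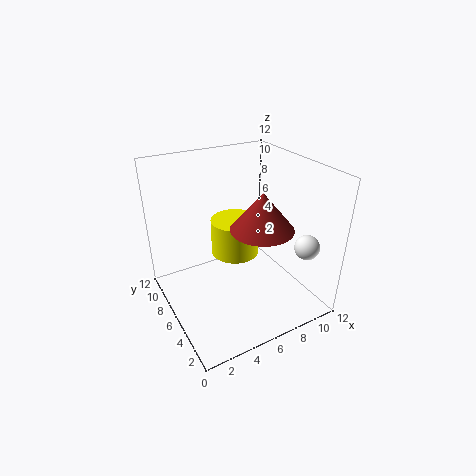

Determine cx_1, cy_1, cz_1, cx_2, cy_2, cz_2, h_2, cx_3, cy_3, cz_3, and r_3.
cx_1 = 10, cy_1 = 2, cz_1 = 6, cx_2 = 7, cy_2 = 4, cz_2 = 7.5, h_2 = 3, cx_3 = 6, cy_3 = 6.5, cz_3 = 4.5, r_3 = 2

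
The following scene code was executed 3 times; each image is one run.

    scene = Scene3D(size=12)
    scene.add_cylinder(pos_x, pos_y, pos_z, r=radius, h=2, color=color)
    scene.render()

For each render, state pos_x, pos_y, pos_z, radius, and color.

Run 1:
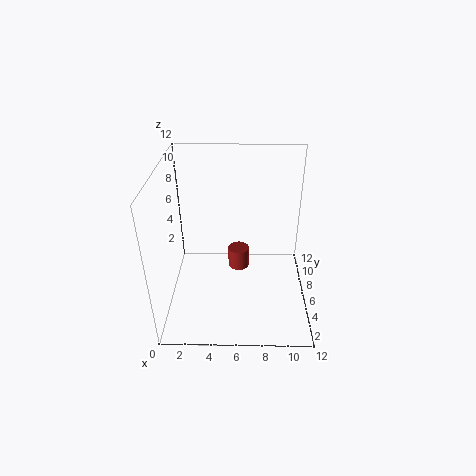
pos_x = 6, pos_y = 9, pos_z = 1, radius = 1, color = 'brown'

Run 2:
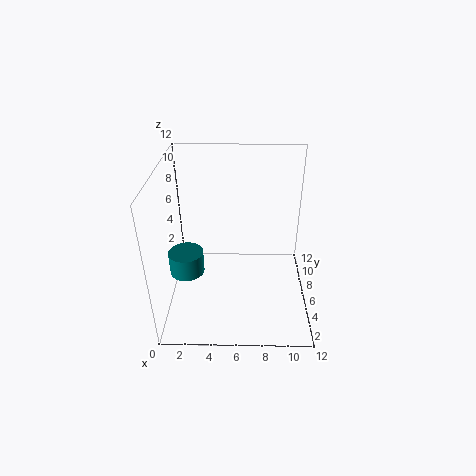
pos_x = 1.5, pos_y = 6, pos_z = 2.5, radius = 1.5, color = 'teal'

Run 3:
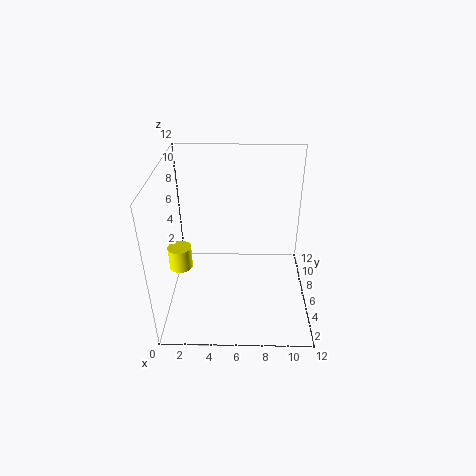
pos_x = 1, pos_y = 6, pos_z = 3, radius = 1, color = 'yellow'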